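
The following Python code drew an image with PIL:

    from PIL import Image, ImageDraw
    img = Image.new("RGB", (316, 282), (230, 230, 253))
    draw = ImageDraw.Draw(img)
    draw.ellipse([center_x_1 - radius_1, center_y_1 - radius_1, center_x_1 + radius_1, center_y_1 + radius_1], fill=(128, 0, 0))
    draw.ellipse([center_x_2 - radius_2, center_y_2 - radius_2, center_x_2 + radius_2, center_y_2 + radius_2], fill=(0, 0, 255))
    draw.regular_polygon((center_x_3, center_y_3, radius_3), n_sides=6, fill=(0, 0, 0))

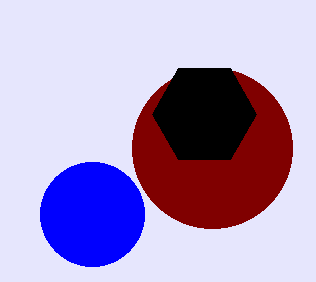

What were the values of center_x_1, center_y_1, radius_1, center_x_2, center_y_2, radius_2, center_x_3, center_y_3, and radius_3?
center_x_1 = 212, center_y_1 = 148, radius_1 = 80, center_x_2 = 92, center_y_2 = 214, radius_2 = 52, center_x_3 = 204, center_y_3 = 114, radius_3 = 52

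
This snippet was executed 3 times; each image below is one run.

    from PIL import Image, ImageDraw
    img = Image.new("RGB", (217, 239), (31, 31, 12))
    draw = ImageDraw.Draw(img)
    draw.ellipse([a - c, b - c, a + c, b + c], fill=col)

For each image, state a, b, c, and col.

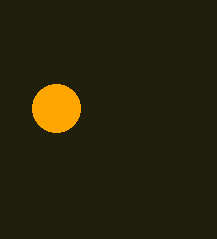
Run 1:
a = 56
b = 108
c = 24
col = 'orange'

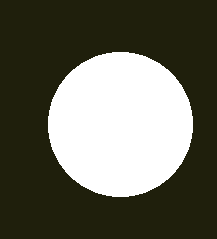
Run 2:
a = 120
b = 124
c = 72
col = 'white'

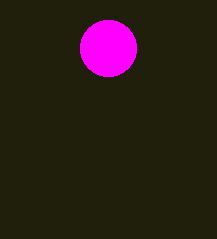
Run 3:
a = 108
b = 48
c = 28
col = 'magenta'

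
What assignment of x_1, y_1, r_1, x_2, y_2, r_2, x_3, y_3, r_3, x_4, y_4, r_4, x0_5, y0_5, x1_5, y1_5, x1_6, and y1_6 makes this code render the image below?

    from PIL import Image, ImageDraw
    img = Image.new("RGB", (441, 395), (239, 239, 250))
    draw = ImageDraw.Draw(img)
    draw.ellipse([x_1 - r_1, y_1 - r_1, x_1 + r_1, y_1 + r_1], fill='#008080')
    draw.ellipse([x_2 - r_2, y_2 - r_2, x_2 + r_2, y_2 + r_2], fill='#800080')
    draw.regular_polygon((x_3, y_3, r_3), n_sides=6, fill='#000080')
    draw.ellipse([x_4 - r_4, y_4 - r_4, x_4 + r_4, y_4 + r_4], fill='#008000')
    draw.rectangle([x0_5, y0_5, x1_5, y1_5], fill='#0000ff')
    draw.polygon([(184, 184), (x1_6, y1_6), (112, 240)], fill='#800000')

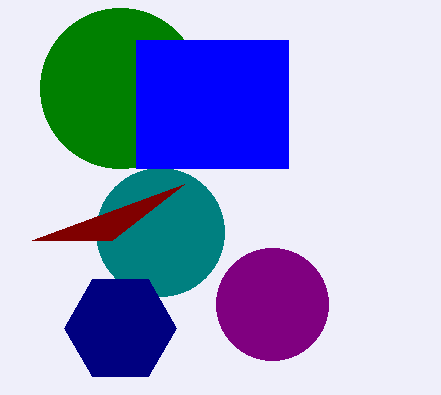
x_1 = 160, y_1 = 232, r_1 = 64, x_2 = 272, y_2 = 304, r_2 = 56, x_3 = 120, y_3 = 328, r_3 = 56, x_4 = 120, y_4 = 88, r_4 = 80, x0_5 = 136, y0_5 = 40, x1_5 = 288, y1_5 = 168, x1_6 = 32, y1_6 = 240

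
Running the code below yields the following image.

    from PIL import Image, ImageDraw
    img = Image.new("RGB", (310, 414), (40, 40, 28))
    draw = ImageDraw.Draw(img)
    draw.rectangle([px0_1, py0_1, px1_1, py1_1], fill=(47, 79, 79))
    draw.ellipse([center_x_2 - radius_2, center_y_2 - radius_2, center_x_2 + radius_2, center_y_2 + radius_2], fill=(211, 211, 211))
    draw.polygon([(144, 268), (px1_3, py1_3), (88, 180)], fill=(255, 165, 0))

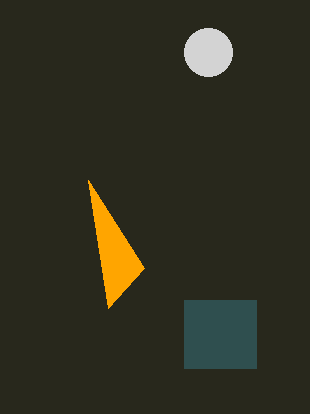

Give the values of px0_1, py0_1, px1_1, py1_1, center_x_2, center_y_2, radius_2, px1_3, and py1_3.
px0_1 = 184, py0_1 = 300, px1_1 = 256, py1_1 = 368, center_x_2 = 208, center_y_2 = 52, radius_2 = 24, px1_3 = 108, py1_3 = 308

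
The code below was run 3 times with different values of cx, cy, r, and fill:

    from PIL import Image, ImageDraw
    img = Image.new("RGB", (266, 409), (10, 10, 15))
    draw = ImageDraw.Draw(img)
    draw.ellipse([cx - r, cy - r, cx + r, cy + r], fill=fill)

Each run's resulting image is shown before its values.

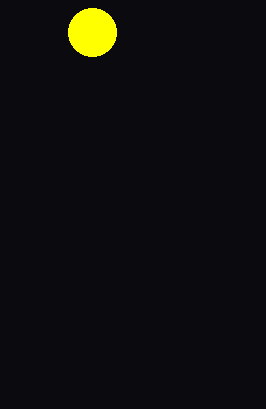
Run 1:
cx = 92
cy = 32
r = 24
fill = 'yellow'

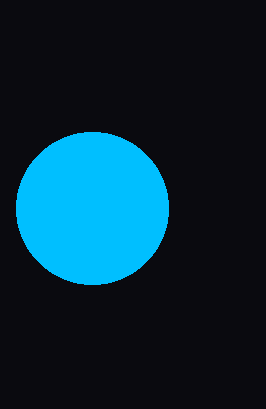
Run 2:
cx = 92
cy = 208
r = 76
fill = 'deepskyblue'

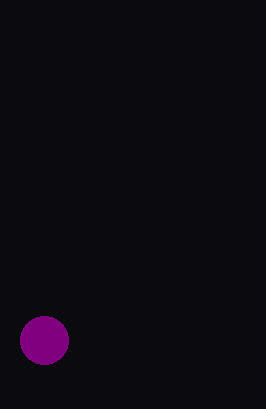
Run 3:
cx = 44
cy = 340
r = 24
fill = 'purple'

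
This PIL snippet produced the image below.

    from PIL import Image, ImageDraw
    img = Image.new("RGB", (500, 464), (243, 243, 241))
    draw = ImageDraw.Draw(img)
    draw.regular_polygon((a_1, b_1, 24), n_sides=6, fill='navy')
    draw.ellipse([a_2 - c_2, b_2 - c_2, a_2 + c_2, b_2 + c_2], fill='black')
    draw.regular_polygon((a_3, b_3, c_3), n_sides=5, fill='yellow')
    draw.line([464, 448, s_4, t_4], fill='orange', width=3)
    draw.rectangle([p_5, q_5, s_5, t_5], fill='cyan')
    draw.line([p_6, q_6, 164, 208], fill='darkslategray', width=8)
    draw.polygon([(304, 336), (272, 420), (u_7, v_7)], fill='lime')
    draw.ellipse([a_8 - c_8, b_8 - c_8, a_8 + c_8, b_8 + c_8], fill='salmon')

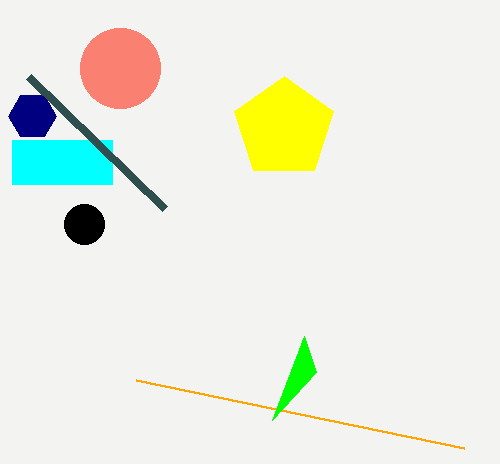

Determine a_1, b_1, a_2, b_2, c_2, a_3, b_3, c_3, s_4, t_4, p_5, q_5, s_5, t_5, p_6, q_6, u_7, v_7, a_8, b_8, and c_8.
a_1 = 32, b_1 = 116, a_2 = 84, b_2 = 224, c_2 = 20, a_3 = 284, b_3 = 128, c_3 = 52, s_4 = 136, t_4 = 380, p_5 = 12, q_5 = 140, s_5 = 112, t_5 = 184, p_6 = 28, q_6 = 76, u_7 = 316, v_7 = 372, a_8 = 120, b_8 = 68, c_8 = 40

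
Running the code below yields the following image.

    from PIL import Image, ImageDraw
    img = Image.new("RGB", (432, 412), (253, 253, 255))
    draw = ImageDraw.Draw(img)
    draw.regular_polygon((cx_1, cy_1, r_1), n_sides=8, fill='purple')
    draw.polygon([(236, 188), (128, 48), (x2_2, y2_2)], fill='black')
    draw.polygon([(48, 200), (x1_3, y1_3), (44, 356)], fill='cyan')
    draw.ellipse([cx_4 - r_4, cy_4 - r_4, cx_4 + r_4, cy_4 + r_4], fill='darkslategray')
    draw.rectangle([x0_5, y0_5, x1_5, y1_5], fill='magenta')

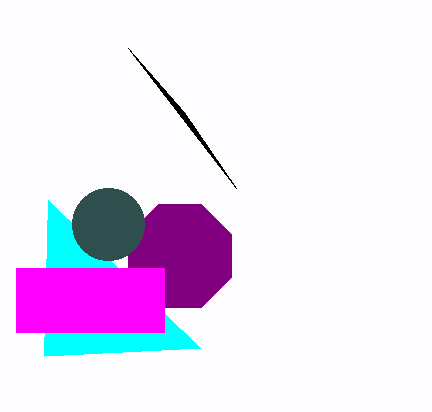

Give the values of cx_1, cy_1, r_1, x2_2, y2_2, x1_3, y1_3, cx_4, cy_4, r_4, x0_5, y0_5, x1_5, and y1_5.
cx_1 = 180
cy_1 = 256
r_1 = 56
x2_2 = 184
y2_2 = 112
x1_3 = 200
y1_3 = 348
cx_4 = 108
cy_4 = 224
r_4 = 36
x0_5 = 16
y0_5 = 268
x1_5 = 164
y1_5 = 332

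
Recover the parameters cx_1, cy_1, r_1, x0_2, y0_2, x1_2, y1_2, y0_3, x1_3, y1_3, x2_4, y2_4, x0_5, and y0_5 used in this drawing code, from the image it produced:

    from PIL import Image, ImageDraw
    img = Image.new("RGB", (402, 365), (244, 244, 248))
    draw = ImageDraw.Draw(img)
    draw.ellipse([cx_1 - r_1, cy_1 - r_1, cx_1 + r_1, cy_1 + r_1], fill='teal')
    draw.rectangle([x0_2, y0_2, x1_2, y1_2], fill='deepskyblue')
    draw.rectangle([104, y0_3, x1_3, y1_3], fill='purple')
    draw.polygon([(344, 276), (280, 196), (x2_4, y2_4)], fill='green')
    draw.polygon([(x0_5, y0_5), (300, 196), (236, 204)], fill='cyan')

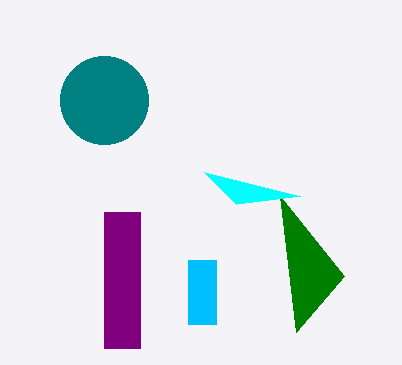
cx_1 = 104, cy_1 = 100, r_1 = 44, x0_2 = 188, y0_2 = 260, x1_2 = 216, y1_2 = 324, y0_3 = 212, x1_3 = 140, y1_3 = 348, x2_4 = 296, y2_4 = 332, x0_5 = 204, y0_5 = 172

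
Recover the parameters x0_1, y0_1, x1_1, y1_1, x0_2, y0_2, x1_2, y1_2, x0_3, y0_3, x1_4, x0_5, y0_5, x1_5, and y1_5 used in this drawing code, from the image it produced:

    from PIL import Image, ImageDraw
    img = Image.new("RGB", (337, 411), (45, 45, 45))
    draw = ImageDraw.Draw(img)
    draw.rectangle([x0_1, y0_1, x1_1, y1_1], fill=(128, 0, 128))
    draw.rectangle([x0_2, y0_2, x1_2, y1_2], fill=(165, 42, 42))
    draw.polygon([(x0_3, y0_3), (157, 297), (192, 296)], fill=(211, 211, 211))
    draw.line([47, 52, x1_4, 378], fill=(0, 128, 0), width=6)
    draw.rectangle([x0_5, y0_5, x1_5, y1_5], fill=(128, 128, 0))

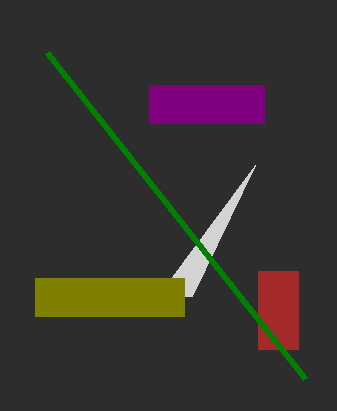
x0_1 = 149, y0_1 = 85, x1_1 = 264, y1_1 = 123, x0_2 = 258, y0_2 = 271, x1_2 = 298, y1_2 = 349, x0_3 = 255, y0_3 = 165, x1_4 = 305, x0_5 = 35, y0_5 = 278, x1_5 = 184, y1_5 = 316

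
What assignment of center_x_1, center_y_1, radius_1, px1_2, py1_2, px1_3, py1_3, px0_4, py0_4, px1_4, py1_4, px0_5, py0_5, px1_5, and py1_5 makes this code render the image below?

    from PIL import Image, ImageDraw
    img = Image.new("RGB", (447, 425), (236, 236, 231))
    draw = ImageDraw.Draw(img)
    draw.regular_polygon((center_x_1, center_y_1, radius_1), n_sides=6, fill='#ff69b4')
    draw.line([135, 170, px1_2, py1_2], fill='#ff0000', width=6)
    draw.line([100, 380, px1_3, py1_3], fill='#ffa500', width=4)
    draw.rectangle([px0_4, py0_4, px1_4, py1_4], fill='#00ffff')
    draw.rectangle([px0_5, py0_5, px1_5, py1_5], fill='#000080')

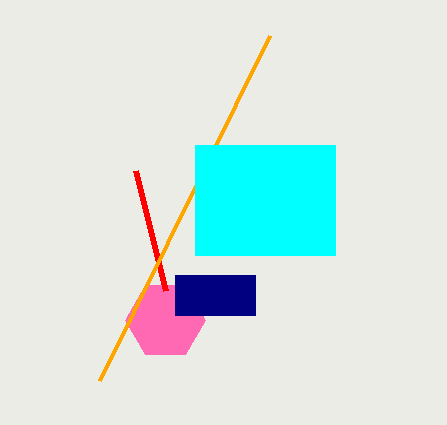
center_x_1 = 165
center_y_1 = 320
radius_1 = 40
px1_2 = 165
py1_2 = 290
px1_3 = 270
py1_3 = 35
px0_4 = 195
py0_4 = 145
px1_4 = 335
py1_4 = 255
px0_5 = 175
py0_5 = 275
px1_5 = 255
py1_5 = 315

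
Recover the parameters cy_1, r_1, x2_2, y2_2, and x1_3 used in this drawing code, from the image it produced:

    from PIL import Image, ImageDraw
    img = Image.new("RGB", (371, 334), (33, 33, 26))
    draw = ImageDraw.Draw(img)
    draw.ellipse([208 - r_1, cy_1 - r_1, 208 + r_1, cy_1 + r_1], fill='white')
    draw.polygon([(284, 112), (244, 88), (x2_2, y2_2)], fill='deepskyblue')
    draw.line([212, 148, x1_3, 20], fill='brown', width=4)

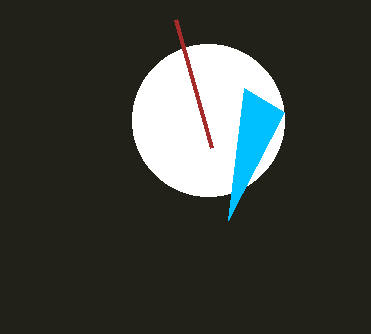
cy_1 = 120; r_1 = 76; x2_2 = 228; y2_2 = 220; x1_3 = 176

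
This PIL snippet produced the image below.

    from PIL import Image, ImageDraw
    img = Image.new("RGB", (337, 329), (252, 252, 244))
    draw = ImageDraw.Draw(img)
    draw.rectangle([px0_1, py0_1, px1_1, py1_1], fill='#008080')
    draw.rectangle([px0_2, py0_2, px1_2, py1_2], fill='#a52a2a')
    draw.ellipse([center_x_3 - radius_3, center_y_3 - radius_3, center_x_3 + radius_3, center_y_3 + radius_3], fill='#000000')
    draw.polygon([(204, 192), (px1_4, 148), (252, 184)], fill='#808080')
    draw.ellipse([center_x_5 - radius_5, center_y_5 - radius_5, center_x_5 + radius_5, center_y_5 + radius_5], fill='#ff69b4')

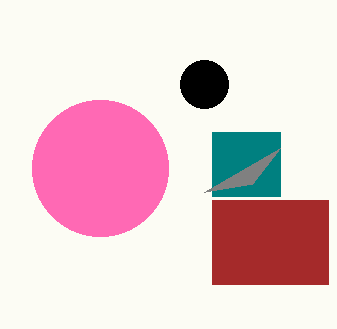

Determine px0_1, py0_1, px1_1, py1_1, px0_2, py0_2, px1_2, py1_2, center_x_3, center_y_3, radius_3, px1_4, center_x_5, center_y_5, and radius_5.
px0_1 = 212, py0_1 = 132, px1_1 = 280, py1_1 = 196, px0_2 = 212, py0_2 = 200, px1_2 = 328, py1_2 = 284, center_x_3 = 204, center_y_3 = 84, radius_3 = 24, px1_4 = 280, center_x_5 = 100, center_y_5 = 168, radius_5 = 68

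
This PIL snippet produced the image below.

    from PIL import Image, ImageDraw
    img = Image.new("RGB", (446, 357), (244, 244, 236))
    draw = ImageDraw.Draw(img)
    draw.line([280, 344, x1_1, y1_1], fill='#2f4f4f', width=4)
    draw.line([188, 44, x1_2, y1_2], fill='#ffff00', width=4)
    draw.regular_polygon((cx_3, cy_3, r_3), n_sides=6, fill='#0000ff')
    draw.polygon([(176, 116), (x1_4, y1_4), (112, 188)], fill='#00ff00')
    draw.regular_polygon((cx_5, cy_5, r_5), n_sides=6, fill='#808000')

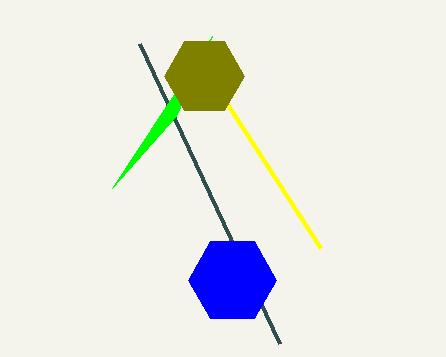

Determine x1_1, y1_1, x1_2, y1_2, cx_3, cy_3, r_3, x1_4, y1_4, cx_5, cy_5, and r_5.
x1_1 = 140; y1_1 = 44; x1_2 = 320; y1_2 = 248; cx_3 = 232; cy_3 = 280; r_3 = 44; x1_4 = 212; y1_4 = 36; cx_5 = 204; cy_5 = 76; r_5 = 40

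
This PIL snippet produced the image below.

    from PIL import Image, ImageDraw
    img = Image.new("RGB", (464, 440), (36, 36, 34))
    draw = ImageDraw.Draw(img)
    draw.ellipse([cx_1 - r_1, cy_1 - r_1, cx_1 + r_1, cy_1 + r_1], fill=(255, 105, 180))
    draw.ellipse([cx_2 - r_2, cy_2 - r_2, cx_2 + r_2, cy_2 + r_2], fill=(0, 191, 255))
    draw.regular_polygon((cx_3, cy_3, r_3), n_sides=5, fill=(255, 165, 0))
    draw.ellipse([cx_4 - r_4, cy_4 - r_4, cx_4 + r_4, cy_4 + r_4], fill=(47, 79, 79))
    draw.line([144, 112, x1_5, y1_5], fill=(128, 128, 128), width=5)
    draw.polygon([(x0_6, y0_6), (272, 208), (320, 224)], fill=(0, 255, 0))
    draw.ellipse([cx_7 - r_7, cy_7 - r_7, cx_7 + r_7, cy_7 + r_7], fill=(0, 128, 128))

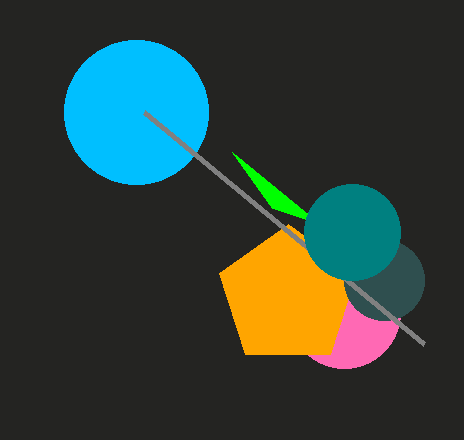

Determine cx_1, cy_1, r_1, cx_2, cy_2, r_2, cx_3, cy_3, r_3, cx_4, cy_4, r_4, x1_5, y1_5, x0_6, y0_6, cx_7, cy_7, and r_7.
cx_1 = 344
cy_1 = 312
r_1 = 56
cx_2 = 136
cy_2 = 112
r_2 = 72
cx_3 = 288
cy_3 = 296
r_3 = 72
cx_4 = 384
cy_4 = 280
r_4 = 40
x1_5 = 424
y1_5 = 344
x0_6 = 232
y0_6 = 152
cx_7 = 352
cy_7 = 232
r_7 = 48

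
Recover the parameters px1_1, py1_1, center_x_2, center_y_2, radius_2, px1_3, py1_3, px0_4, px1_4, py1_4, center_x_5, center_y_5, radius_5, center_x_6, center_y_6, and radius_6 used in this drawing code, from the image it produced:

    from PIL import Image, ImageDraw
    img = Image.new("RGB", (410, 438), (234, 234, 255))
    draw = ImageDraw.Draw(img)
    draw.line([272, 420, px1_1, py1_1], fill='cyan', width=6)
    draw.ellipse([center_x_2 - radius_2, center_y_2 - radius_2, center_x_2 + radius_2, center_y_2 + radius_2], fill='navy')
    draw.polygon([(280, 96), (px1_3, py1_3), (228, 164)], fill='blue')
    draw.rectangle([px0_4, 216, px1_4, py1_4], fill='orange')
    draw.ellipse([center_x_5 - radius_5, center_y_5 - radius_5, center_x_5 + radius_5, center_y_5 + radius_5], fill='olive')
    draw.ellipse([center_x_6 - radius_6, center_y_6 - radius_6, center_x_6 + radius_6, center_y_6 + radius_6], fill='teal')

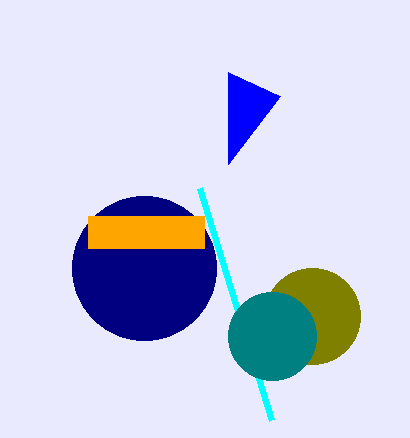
px1_1 = 200, py1_1 = 188, center_x_2 = 144, center_y_2 = 268, radius_2 = 72, px1_3 = 228, py1_3 = 72, px0_4 = 88, px1_4 = 204, py1_4 = 248, center_x_5 = 312, center_y_5 = 316, radius_5 = 48, center_x_6 = 272, center_y_6 = 336, radius_6 = 44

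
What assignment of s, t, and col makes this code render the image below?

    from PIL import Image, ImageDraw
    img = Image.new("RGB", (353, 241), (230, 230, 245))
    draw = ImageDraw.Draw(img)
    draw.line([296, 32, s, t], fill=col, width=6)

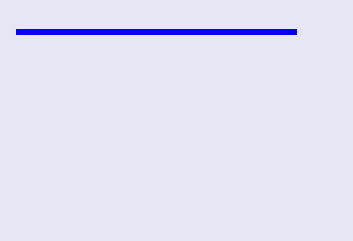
s = 16; t = 32; col = 'blue'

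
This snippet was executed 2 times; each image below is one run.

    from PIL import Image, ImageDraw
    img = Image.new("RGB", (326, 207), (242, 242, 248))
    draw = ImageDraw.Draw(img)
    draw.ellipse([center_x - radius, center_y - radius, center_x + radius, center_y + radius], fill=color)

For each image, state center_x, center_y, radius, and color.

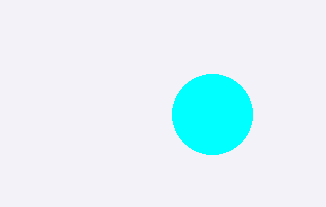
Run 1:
center_x = 212; center_y = 114; radius = 40; color = 'cyan'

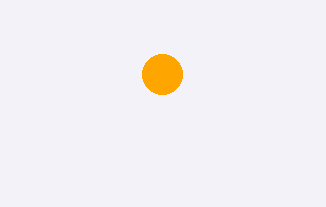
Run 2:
center_x = 162
center_y = 74
radius = 20
color = 'orange'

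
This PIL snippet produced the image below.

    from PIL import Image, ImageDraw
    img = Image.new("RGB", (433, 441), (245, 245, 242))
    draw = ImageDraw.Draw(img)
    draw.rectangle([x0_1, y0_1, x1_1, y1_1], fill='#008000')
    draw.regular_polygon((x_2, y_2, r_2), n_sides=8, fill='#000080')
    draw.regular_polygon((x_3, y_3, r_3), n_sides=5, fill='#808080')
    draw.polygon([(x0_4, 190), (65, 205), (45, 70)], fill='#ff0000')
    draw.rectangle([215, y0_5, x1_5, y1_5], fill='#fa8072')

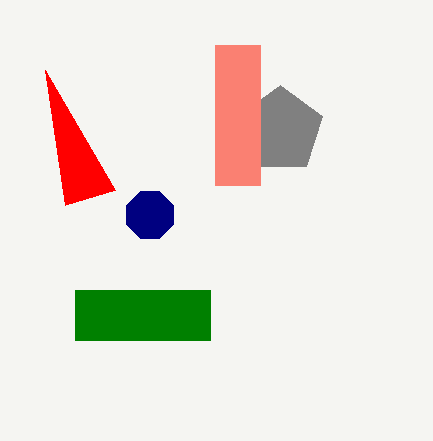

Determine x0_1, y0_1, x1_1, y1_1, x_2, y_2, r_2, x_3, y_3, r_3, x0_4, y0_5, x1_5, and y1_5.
x0_1 = 75; y0_1 = 290; x1_1 = 210; y1_1 = 340; x_2 = 150; y_2 = 215; r_2 = 25; x_3 = 280; y_3 = 130; r_3 = 45; x0_4 = 115; y0_5 = 45; x1_5 = 260; y1_5 = 185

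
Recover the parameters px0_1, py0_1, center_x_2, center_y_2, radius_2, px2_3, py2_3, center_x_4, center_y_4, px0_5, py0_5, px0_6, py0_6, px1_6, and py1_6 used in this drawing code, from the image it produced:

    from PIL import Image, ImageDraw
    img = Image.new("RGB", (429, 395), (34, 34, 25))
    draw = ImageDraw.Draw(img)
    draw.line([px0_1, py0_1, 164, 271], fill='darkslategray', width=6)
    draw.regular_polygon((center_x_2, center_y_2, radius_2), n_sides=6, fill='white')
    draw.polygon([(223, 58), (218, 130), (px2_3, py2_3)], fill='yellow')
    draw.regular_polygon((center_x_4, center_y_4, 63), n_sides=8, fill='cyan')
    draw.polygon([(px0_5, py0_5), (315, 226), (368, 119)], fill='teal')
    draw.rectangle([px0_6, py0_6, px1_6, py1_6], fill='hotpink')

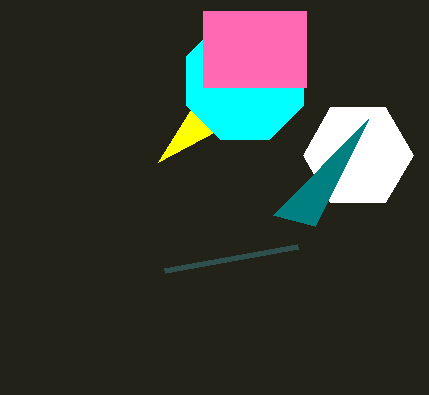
px0_1 = 297; py0_1 = 247; center_x_2 = 358; center_y_2 = 155; radius_2 = 55; px2_3 = 158; py2_3 = 162; center_x_4 = 245; center_y_4 = 81; px0_5 = 273; py0_5 = 215; px0_6 = 203; py0_6 = 11; px1_6 = 306; py1_6 = 87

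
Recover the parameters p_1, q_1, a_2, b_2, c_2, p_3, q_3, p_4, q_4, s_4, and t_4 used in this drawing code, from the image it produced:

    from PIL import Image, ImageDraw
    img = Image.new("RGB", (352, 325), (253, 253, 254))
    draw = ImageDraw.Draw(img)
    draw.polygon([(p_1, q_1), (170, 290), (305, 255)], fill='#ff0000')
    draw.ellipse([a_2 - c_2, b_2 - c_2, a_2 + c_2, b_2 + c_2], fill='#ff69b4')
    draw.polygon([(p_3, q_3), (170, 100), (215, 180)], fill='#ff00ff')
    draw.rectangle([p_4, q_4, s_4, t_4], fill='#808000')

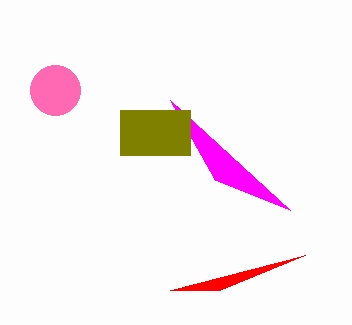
p_1 = 220; q_1 = 290; a_2 = 55; b_2 = 90; c_2 = 25; p_3 = 290; q_3 = 210; p_4 = 120; q_4 = 110; s_4 = 190; t_4 = 155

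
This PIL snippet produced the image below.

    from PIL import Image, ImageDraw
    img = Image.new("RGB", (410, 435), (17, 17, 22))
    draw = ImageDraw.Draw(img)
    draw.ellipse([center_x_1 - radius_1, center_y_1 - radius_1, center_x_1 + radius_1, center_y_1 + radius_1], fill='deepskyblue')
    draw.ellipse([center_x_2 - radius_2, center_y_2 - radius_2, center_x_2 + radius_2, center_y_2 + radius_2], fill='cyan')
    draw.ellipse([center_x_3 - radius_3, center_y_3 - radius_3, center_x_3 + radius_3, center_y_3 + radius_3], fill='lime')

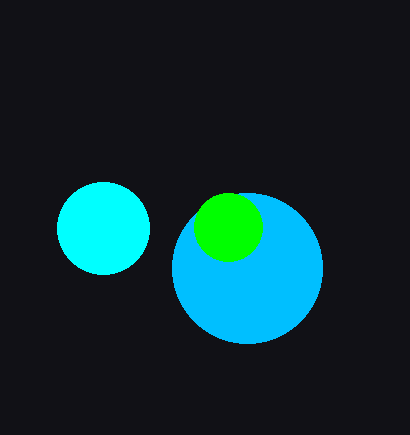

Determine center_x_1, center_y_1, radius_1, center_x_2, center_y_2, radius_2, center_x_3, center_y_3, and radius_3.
center_x_1 = 247
center_y_1 = 268
radius_1 = 75
center_x_2 = 103
center_y_2 = 228
radius_2 = 46
center_x_3 = 228
center_y_3 = 227
radius_3 = 34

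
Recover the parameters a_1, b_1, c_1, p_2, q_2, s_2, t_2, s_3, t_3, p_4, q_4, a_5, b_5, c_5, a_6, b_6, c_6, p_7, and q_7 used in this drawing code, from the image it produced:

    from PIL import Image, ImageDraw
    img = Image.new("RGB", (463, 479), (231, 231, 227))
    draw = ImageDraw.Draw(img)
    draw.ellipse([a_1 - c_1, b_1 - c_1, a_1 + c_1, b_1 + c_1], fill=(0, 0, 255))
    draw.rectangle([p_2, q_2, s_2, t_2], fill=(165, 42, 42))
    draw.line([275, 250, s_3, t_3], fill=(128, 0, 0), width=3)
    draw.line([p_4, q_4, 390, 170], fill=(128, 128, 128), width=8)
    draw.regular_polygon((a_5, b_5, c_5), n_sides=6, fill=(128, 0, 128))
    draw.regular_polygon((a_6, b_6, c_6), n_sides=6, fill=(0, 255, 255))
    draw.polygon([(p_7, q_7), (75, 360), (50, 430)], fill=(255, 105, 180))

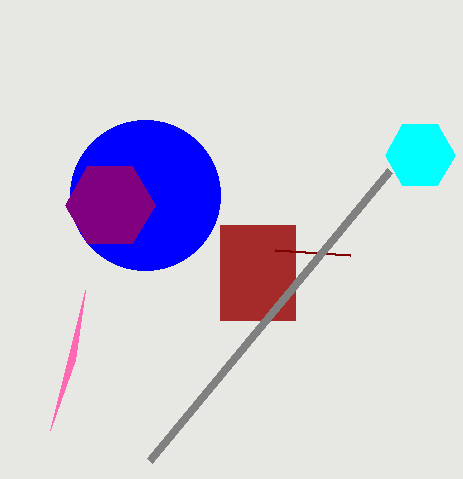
a_1 = 145, b_1 = 195, c_1 = 75, p_2 = 220, q_2 = 225, s_2 = 295, t_2 = 320, s_3 = 350, t_3 = 255, p_4 = 150, q_4 = 460, a_5 = 110, b_5 = 205, c_5 = 45, a_6 = 420, b_6 = 155, c_6 = 35, p_7 = 85, q_7 = 290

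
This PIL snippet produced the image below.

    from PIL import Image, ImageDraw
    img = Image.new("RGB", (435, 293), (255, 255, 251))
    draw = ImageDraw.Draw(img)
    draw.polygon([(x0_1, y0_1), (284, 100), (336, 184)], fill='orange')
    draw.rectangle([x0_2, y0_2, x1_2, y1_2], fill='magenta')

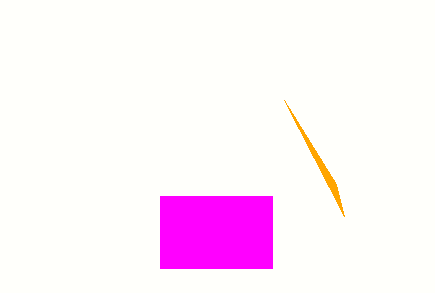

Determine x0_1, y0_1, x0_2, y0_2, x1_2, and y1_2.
x0_1 = 344
y0_1 = 216
x0_2 = 160
y0_2 = 196
x1_2 = 272
y1_2 = 268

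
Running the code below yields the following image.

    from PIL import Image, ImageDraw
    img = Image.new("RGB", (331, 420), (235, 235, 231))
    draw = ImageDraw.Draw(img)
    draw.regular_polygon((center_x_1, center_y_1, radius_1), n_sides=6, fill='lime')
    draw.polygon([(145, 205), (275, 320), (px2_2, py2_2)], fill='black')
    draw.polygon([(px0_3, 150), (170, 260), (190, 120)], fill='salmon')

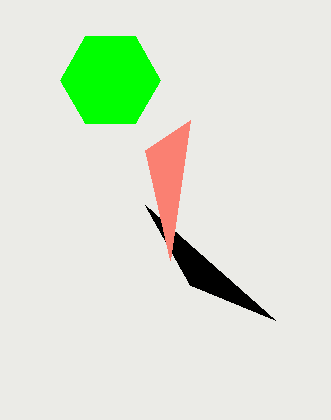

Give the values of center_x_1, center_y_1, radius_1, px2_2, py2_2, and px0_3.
center_x_1 = 110, center_y_1 = 80, radius_1 = 50, px2_2 = 190, py2_2 = 285, px0_3 = 145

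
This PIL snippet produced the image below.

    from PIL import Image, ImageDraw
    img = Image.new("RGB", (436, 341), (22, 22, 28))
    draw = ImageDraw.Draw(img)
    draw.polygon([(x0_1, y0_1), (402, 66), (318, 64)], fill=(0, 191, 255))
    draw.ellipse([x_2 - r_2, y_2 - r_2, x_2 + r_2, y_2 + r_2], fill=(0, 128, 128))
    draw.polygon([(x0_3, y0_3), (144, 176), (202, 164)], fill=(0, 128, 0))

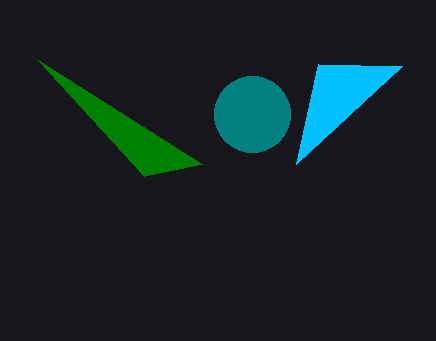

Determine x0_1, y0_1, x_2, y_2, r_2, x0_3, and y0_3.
x0_1 = 296, y0_1 = 164, x_2 = 252, y_2 = 114, r_2 = 38, x0_3 = 38, y0_3 = 60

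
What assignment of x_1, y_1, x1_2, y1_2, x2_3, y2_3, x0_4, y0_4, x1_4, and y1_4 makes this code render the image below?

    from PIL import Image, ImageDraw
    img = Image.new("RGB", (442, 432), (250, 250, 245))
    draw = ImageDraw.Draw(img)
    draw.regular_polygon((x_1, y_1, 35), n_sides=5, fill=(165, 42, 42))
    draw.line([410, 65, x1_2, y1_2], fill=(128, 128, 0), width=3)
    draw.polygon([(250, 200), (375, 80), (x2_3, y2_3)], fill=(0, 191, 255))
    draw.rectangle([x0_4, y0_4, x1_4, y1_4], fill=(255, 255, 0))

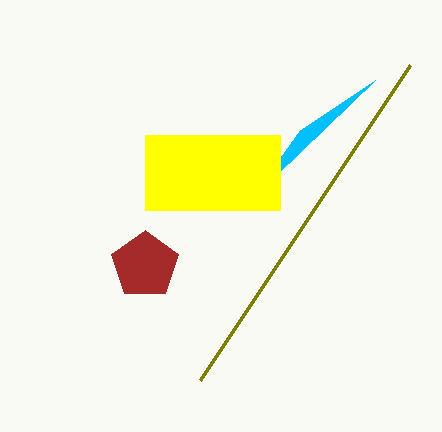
x_1 = 145; y_1 = 265; x1_2 = 200; y1_2 = 380; x2_3 = 300; y2_3 = 130; x0_4 = 145; y0_4 = 135; x1_4 = 280; y1_4 = 210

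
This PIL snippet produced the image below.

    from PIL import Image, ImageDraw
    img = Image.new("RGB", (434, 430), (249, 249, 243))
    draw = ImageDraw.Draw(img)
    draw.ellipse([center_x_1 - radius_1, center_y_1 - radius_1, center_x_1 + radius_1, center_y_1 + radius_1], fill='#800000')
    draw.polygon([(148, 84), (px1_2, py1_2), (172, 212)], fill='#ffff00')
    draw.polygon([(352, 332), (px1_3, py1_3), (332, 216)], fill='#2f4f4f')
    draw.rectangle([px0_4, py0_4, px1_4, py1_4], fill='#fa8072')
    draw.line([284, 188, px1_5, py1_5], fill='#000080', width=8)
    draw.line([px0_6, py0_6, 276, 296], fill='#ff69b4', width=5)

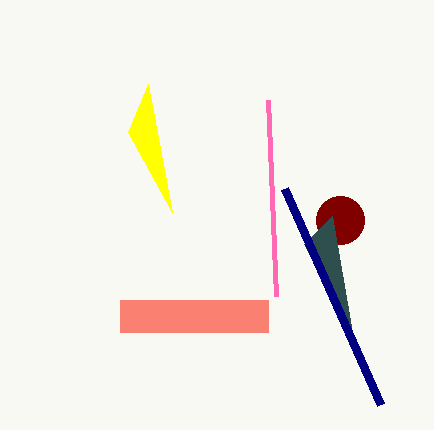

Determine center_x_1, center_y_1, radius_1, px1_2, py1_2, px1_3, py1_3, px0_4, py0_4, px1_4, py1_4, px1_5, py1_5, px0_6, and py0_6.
center_x_1 = 340; center_y_1 = 220; radius_1 = 24; px1_2 = 128; py1_2 = 132; px1_3 = 304; py1_3 = 244; px0_4 = 120; py0_4 = 300; px1_4 = 268; py1_4 = 332; px1_5 = 380; py1_5 = 404; px0_6 = 268; py0_6 = 100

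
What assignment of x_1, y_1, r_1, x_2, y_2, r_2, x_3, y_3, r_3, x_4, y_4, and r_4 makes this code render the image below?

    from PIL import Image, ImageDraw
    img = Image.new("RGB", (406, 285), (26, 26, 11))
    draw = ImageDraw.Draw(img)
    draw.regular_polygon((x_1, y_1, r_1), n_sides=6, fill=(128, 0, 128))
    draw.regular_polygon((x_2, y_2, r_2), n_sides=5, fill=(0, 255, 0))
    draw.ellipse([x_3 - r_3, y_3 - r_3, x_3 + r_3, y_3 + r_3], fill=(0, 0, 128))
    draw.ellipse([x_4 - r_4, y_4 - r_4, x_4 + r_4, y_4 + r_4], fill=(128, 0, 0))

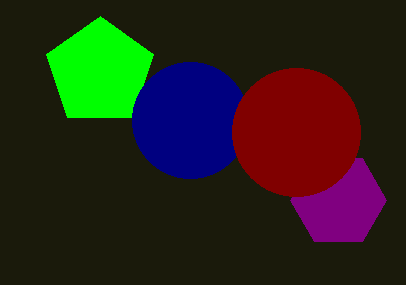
x_1 = 338, y_1 = 200, r_1 = 48, x_2 = 100, y_2 = 72, r_2 = 56, x_3 = 190, y_3 = 120, r_3 = 58, x_4 = 296, y_4 = 132, r_4 = 64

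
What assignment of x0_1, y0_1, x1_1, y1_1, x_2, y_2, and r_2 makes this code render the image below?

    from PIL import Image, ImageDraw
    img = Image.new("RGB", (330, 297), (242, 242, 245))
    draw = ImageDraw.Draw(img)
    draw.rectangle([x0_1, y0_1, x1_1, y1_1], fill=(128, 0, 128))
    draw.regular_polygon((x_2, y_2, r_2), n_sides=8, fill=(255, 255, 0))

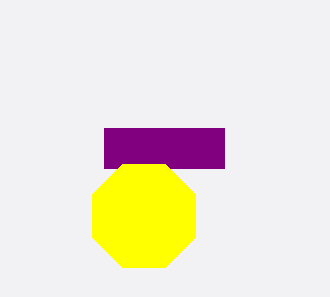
x0_1 = 104
y0_1 = 128
x1_1 = 224
y1_1 = 168
x_2 = 144
y_2 = 216
r_2 = 56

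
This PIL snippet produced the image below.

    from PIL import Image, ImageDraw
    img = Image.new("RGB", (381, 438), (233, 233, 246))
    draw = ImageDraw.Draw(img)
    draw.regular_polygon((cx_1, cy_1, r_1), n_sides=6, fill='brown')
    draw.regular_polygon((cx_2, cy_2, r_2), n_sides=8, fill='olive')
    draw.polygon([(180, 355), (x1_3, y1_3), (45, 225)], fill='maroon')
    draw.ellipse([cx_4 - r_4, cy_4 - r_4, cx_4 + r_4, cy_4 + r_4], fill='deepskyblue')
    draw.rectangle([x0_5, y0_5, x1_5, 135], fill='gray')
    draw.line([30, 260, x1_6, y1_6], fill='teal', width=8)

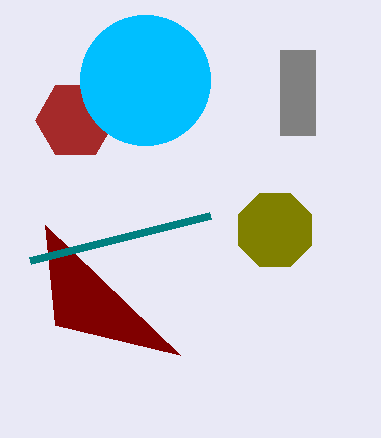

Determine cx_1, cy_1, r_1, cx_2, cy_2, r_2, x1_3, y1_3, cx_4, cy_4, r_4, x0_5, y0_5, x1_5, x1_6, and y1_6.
cx_1 = 75, cy_1 = 120, r_1 = 40, cx_2 = 275, cy_2 = 230, r_2 = 40, x1_3 = 55, y1_3 = 325, cx_4 = 145, cy_4 = 80, r_4 = 65, x0_5 = 280, y0_5 = 50, x1_5 = 315, x1_6 = 210, y1_6 = 215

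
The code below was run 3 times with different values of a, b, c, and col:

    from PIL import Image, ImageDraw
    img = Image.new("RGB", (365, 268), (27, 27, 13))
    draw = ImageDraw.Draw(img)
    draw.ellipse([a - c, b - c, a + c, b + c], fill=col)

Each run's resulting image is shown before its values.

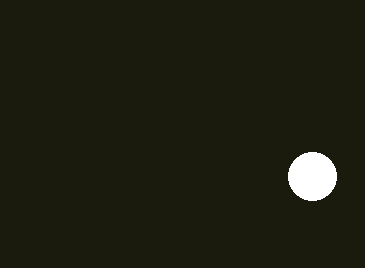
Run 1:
a = 312; b = 176; c = 24; col = 'white'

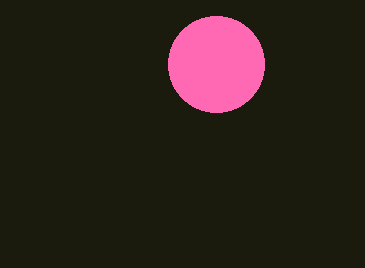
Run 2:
a = 216, b = 64, c = 48, col = 'hotpink'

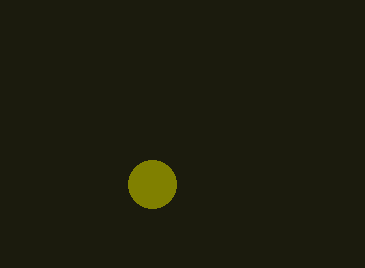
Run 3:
a = 152; b = 184; c = 24; col = 'olive'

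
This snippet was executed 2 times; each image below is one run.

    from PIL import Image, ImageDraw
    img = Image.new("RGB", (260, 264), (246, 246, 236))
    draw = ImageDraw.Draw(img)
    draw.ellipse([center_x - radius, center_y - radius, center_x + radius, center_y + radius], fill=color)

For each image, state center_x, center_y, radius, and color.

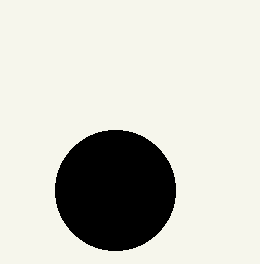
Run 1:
center_x = 115
center_y = 190
radius = 60
color = 'black'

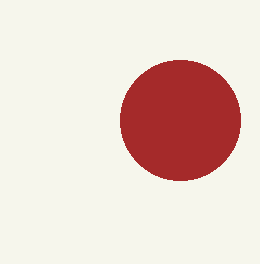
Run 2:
center_x = 180; center_y = 120; radius = 60; color = 'brown'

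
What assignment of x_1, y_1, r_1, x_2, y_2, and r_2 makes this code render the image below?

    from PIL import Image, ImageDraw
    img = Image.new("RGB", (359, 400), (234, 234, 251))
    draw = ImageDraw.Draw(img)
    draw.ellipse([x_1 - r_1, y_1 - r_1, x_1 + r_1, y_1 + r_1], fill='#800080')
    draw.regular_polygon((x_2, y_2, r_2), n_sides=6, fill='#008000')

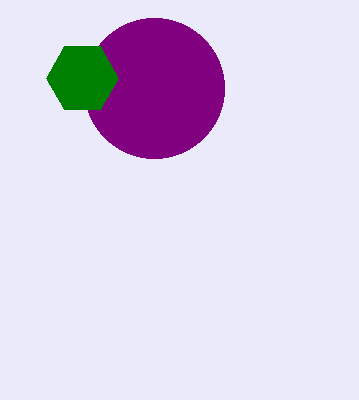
x_1 = 154, y_1 = 88, r_1 = 70, x_2 = 82, y_2 = 78, r_2 = 36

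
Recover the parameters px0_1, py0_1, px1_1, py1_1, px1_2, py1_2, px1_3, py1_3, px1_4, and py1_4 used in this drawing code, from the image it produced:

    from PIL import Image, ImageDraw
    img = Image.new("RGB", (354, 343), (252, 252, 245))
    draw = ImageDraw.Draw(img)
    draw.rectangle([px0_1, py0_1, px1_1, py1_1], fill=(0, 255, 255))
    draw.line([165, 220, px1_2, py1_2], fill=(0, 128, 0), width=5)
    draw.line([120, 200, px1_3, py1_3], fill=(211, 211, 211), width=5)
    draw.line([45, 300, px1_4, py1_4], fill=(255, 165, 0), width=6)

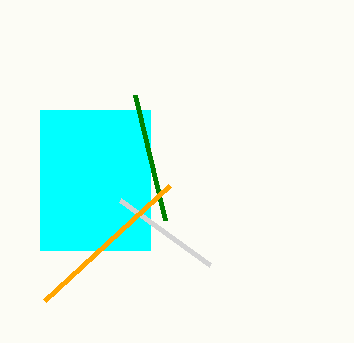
px0_1 = 40
py0_1 = 110
px1_1 = 150
py1_1 = 250
px1_2 = 135
py1_2 = 95
px1_3 = 210
py1_3 = 265
px1_4 = 170
py1_4 = 185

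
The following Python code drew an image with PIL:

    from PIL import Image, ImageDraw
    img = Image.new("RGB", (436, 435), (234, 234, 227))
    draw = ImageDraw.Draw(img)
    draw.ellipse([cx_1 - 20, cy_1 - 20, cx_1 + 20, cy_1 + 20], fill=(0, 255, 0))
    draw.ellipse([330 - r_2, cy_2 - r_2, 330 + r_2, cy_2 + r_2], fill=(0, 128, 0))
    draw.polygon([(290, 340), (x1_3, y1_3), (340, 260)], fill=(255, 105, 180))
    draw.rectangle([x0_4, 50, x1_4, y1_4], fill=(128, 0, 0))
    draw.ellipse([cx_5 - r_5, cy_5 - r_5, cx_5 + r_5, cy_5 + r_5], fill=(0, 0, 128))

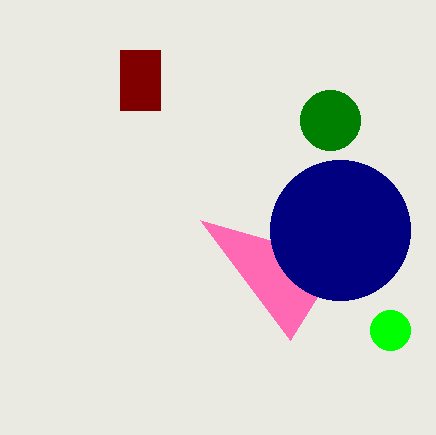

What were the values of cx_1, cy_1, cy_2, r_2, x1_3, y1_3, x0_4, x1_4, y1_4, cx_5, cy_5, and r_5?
cx_1 = 390, cy_1 = 330, cy_2 = 120, r_2 = 30, x1_3 = 200, y1_3 = 220, x0_4 = 120, x1_4 = 160, y1_4 = 110, cx_5 = 340, cy_5 = 230, r_5 = 70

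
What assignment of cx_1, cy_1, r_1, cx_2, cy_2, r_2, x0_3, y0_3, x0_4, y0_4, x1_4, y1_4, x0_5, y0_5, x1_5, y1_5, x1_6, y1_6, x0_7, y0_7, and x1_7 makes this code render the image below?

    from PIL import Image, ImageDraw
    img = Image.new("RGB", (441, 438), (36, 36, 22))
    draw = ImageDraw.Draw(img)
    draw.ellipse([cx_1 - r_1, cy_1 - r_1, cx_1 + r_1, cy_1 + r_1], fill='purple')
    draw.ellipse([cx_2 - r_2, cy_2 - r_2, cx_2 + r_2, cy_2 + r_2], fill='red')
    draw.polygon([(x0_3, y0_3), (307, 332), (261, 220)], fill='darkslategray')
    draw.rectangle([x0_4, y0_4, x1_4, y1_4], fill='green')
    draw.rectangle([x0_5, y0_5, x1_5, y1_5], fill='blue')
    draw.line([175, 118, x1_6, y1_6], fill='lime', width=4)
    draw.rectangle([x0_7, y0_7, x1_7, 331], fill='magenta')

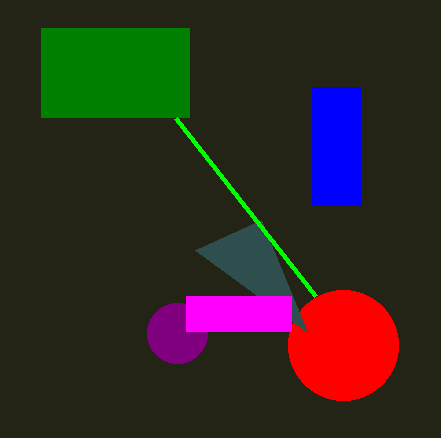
cx_1 = 177
cy_1 = 333
r_1 = 30
cx_2 = 343
cy_2 = 345
r_2 = 55
x0_3 = 195
y0_3 = 250
x0_4 = 41
y0_4 = 28
x1_4 = 189
y1_4 = 117
x0_5 = 312
y0_5 = 87
x1_5 = 360
y1_5 = 204
x1_6 = 315
y1_6 = 296
x0_7 = 186
y0_7 = 296
x1_7 = 291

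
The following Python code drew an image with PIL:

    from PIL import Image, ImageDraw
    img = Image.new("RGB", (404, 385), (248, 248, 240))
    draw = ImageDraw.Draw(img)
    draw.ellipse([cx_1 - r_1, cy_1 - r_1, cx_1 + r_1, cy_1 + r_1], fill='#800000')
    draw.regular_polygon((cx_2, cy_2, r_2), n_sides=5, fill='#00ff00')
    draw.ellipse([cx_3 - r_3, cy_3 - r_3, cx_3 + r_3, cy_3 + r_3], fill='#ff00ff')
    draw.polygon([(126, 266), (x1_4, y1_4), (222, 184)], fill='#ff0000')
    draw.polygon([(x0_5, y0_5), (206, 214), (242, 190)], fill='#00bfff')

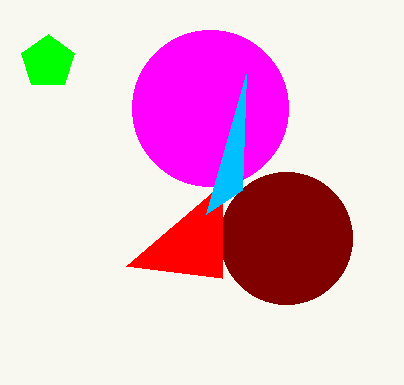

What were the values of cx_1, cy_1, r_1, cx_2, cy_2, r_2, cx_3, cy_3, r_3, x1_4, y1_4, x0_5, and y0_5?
cx_1 = 286, cy_1 = 238, r_1 = 66, cx_2 = 48, cy_2 = 62, r_2 = 28, cx_3 = 210, cy_3 = 108, r_3 = 78, x1_4 = 222, y1_4 = 278, x0_5 = 246, y0_5 = 74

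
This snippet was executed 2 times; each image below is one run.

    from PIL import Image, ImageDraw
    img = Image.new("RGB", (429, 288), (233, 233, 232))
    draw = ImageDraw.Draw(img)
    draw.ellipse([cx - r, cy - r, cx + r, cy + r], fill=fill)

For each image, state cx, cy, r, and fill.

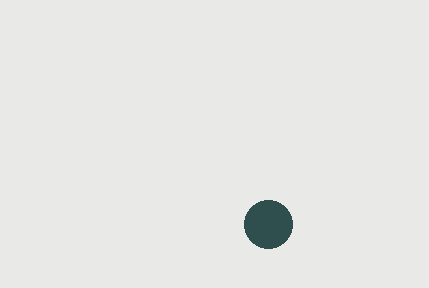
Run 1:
cx = 268
cy = 224
r = 24
fill = 'darkslategray'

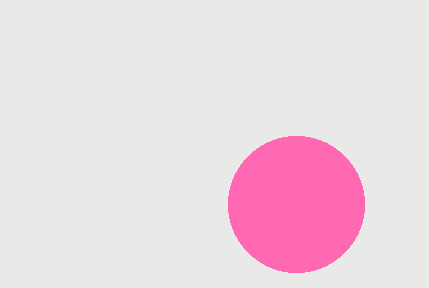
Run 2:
cx = 296
cy = 204
r = 68
fill = 'hotpink'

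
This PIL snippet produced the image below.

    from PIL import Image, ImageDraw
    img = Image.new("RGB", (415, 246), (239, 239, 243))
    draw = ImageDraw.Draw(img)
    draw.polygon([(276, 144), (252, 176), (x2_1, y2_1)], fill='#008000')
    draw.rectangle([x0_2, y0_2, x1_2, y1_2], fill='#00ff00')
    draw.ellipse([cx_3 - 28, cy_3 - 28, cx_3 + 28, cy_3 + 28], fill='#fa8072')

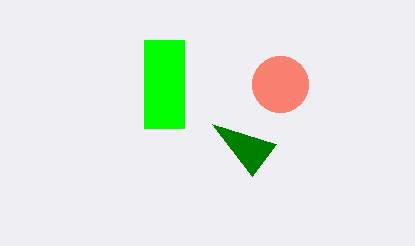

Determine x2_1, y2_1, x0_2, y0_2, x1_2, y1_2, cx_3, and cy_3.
x2_1 = 212
y2_1 = 124
x0_2 = 144
y0_2 = 40
x1_2 = 184
y1_2 = 128
cx_3 = 280
cy_3 = 84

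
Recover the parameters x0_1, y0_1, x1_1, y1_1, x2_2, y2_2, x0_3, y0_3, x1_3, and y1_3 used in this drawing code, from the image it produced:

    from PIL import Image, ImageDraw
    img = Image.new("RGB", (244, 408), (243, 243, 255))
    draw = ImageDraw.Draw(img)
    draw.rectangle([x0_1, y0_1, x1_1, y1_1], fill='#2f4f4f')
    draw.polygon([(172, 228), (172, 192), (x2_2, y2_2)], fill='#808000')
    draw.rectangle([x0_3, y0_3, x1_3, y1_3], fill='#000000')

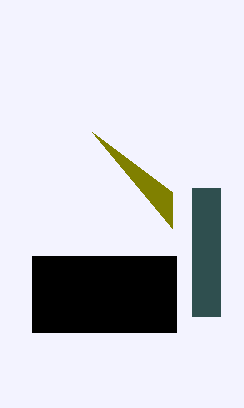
x0_1 = 192
y0_1 = 188
x1_1 = 220
y1_1 = 316
x2_2 = 92
y2_2 = 132
x0_3 = 32
y0_3 = 256
x1_3 = 176
y1_3 = 332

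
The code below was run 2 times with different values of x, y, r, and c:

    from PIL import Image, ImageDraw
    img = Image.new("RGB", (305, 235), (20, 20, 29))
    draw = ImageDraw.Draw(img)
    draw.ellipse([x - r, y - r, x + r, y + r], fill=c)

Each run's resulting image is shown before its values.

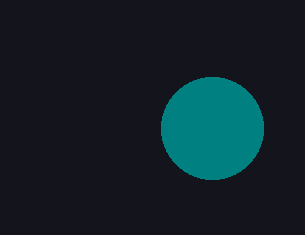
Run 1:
x = 212
y = 128
r = 51
c = 'teal'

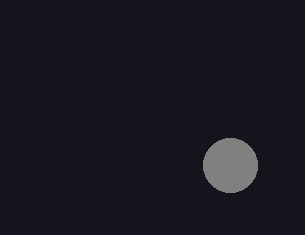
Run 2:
x = 230, y = 165, r = 27, c = 'gray'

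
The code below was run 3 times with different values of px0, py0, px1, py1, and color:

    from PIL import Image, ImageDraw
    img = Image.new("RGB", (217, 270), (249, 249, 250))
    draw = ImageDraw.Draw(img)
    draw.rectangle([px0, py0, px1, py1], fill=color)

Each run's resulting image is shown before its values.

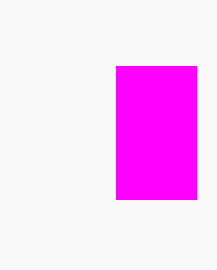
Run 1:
px0 = 116
py0 = 66
px1 = 196
py1 = 199
color = 'magenta'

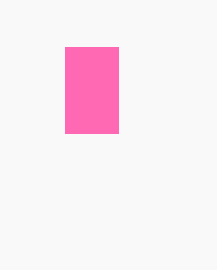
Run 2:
px0 = 65
py0 = 47
px1 = 118
py1 = 133
color = 'hotpink'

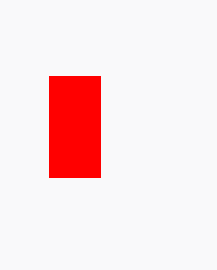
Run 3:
px0 = 49; py0 = 76; px1 = 100; py1 = 177; color = 'red'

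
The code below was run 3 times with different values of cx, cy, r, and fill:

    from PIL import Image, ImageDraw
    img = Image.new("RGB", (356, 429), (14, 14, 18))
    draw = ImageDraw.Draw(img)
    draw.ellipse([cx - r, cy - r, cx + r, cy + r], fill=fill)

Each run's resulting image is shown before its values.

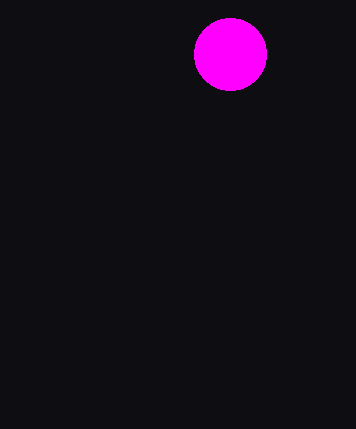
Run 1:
cx = 230, cy = 54, r = 36, fill = 'magenta'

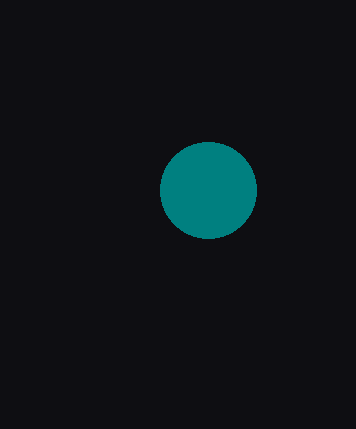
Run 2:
cx = 208
cy = 190
r = 48
fill = 'teal'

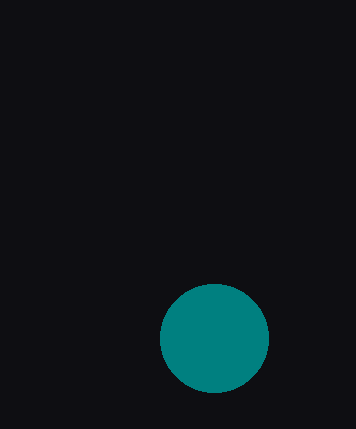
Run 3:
cx = 214, cy = 338, r = 54, fill = 'teal'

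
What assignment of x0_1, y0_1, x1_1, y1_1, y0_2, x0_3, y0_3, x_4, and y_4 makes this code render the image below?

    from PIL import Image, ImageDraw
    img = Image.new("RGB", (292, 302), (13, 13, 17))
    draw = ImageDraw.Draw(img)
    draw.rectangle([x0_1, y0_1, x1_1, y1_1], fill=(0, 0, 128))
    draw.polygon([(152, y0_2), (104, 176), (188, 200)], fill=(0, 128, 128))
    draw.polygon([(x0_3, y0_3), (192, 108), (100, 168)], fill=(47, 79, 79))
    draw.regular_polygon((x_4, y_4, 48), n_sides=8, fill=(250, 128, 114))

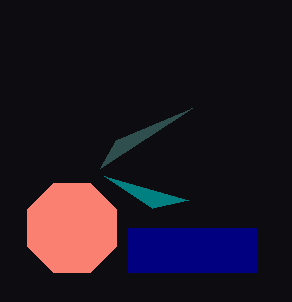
x0_1 = 128
y0_1 = 228
x1_1 = 256
y1_1 = 272
y0_2 = 208
x0_3 = 116
y0_3 = 140
x_4 = 72
y_4 = 228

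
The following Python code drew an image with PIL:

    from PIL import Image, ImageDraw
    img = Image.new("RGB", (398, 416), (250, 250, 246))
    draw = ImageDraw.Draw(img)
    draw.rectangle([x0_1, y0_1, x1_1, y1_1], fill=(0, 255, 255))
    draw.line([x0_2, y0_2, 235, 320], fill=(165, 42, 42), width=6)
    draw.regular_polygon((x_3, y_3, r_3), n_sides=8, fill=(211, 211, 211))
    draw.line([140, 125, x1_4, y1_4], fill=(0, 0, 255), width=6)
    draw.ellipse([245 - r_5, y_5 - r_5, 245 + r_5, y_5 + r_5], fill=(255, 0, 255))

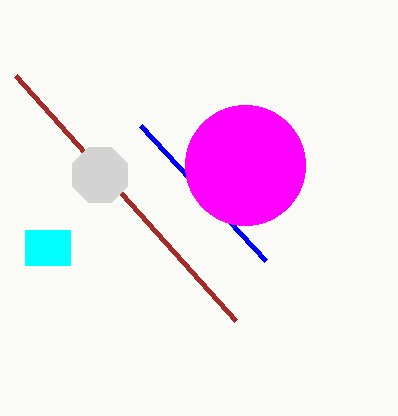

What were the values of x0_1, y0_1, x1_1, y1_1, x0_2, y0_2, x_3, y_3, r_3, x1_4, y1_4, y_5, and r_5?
x0_1 = 25; y0_1 = 230; x1_1 = 70; y1_1 = 265; x0_2 = 15; y0_2 = 75; x_3 = 100; y_3 = 175; r_3 = 30; x1_4 = 265; y1_4 = 260; y_5 = 165; r_5 = 60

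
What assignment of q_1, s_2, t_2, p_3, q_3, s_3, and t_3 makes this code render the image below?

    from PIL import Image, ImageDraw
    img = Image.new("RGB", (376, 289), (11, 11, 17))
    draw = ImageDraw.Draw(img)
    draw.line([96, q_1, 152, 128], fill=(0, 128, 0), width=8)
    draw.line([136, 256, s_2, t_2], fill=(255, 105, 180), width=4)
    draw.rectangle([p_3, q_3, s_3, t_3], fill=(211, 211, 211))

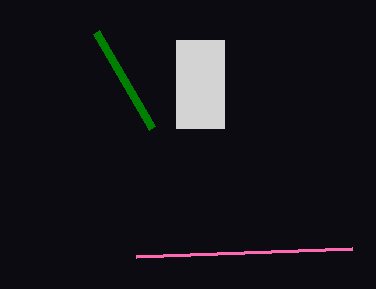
q_1 = 32; s_2 = 352; t_2 = 248; p_3 = 176; q_3 = 40; s_3 = 224; t_3 = 128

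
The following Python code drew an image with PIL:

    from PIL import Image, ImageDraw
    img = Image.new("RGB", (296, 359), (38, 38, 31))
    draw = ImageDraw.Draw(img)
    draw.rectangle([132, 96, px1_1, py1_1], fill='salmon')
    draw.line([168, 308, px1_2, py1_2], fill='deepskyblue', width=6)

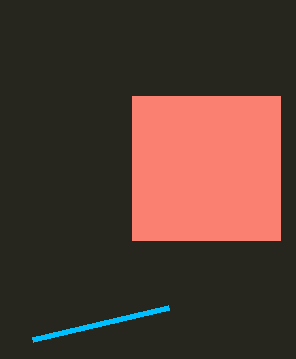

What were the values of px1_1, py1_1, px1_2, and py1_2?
px1_1 = 280; py1_1 = 240; px1_2 = 32; py1_2 = 340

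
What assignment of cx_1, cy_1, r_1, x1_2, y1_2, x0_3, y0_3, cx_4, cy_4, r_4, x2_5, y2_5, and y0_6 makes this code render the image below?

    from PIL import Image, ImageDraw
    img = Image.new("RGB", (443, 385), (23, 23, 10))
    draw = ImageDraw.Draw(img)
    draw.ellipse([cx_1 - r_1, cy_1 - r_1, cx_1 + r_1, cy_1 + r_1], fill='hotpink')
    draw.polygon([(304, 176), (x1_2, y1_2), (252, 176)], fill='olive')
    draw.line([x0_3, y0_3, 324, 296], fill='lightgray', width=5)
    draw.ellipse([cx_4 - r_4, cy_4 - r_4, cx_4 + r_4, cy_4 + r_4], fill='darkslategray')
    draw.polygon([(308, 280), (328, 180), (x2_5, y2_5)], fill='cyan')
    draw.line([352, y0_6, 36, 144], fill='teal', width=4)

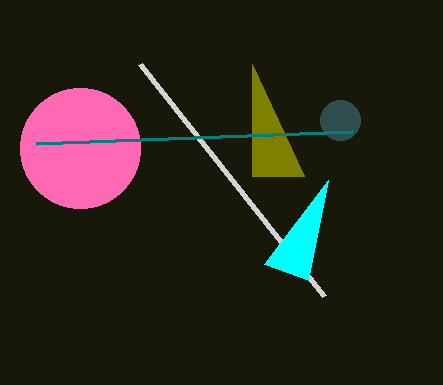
cx_1 = 80; cy_1 = 148; r_1 = 60; x1_2 = 252; y1_2 = 64; x0_3 = 140; y0_3 = 64; cx_4 = 340; cy_4 = 120; r_4 = 20; x2_5 = 264; y2_5 = 264; y0_6 = 132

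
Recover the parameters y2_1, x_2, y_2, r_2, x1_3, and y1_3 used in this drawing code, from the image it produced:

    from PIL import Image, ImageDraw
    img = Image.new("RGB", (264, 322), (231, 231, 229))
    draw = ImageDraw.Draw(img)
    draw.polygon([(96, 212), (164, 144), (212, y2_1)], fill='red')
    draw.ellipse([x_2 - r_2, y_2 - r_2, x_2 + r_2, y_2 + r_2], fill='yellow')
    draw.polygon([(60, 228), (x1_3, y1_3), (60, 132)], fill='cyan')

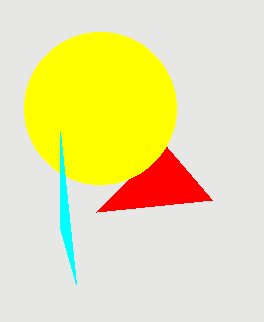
y2_1 = 200; x_2 = 100; y_2 = 108; r_2 = 76; x1_3 = 76; y1_3 = 284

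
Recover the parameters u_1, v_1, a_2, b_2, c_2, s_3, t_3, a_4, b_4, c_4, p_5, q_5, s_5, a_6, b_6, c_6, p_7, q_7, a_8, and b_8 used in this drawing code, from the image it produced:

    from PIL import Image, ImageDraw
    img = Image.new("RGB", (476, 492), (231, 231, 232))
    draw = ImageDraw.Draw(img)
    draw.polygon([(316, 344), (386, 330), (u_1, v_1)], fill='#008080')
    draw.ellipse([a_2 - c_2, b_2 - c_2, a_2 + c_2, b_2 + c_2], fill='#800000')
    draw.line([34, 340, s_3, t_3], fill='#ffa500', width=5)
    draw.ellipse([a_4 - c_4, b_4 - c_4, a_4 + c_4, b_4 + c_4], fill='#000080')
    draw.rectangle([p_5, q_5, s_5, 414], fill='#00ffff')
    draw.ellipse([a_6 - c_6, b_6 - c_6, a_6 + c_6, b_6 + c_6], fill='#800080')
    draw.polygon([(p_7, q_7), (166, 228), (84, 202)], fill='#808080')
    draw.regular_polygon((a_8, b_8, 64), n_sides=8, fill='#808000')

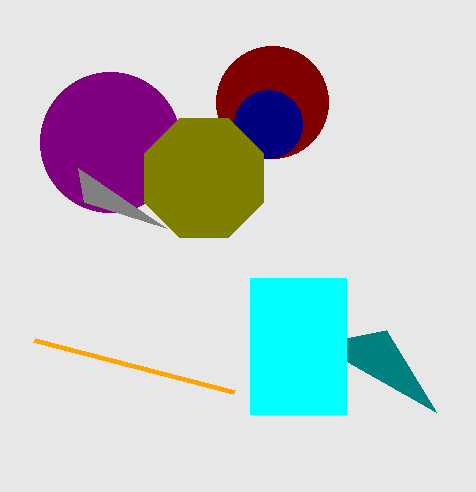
u_1 = 436; v_1 = 412; a_2 = 272; b_2 = 102; c_2 = 56; s_3 = 234; t_3 = 392; a_4 = 268; b_4 = 124; c_4 = 34; p_5 = 250; q_5 = 278; s_5 = 346; a_6 = 110; b_6 = 142; c_6 = 70; p_7 = 78; q_7 = 168; a_8 = 204; b_8 = 178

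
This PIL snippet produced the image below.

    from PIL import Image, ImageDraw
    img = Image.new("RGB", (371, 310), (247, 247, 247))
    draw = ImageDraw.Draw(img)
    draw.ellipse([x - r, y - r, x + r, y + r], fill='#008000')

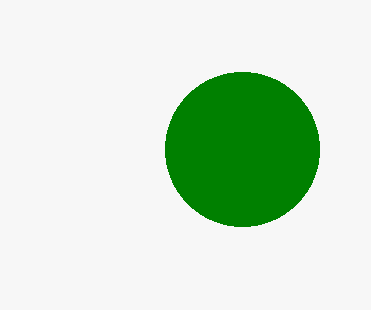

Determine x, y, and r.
x = 242, y = 149, r = 77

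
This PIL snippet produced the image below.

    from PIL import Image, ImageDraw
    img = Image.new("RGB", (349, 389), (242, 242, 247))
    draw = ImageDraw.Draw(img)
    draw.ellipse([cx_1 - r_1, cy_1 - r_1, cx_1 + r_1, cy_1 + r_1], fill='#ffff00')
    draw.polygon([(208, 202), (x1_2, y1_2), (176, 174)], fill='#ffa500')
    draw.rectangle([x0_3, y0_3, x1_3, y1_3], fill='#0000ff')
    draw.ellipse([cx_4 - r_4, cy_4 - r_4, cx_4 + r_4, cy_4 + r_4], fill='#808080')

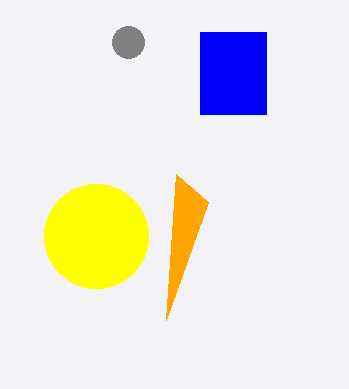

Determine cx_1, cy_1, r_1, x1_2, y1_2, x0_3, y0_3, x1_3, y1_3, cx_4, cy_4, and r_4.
cx_1 = 96
cy_1 = 236
r_1 = 52
x1_2 = 166
y1_2 = 320
x0_3 = 200
y0_3 = 32
x1_3 = 266
y1_3 = 114
cx_4 = 128
cy_4 = 42
r_4 = 16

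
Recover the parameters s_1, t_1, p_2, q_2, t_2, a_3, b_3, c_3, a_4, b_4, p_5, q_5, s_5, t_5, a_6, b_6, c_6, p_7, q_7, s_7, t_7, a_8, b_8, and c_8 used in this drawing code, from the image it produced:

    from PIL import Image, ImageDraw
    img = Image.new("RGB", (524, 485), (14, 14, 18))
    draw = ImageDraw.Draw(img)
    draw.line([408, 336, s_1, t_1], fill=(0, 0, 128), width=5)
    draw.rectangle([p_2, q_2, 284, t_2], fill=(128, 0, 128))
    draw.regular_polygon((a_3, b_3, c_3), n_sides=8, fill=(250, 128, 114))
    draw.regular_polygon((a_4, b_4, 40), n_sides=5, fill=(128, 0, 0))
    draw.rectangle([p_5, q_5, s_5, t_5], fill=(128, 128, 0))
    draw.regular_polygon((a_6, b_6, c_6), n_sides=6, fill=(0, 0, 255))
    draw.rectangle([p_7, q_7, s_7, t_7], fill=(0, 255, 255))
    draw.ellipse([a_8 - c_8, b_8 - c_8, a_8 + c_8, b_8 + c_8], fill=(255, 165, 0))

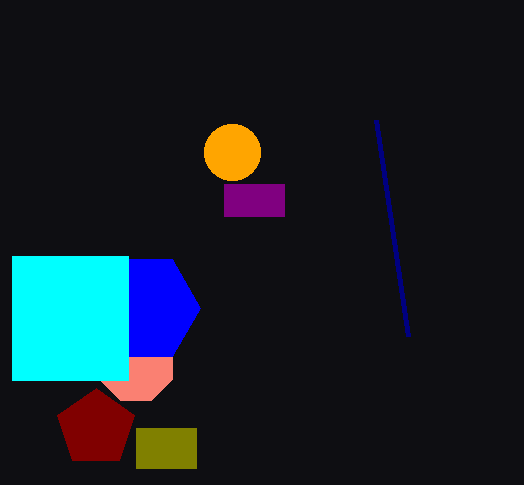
s_1 = 376, t_1 = 120, p_2 = 224, q_2 = 184, t_2 = 216, a_3 = 136, b_3 = 364, c_3 = 40, a_4 = 96, b_4 = 428, p_5 = 136, q_5 = 428, s_5 = 196, t_5 = 468, a_6 = 144, b_6 = 308, c_6 = 56, p_7 = 12, q_7 = 256, s_7 = 128, t_7 = 380, a_8 = 232, b_8 = 152, c_8 = 28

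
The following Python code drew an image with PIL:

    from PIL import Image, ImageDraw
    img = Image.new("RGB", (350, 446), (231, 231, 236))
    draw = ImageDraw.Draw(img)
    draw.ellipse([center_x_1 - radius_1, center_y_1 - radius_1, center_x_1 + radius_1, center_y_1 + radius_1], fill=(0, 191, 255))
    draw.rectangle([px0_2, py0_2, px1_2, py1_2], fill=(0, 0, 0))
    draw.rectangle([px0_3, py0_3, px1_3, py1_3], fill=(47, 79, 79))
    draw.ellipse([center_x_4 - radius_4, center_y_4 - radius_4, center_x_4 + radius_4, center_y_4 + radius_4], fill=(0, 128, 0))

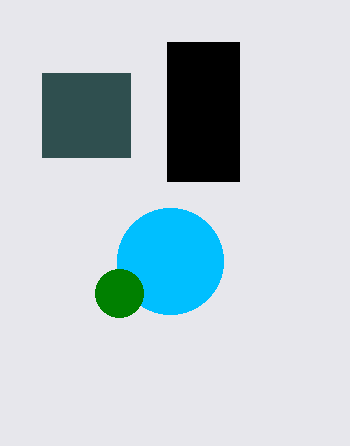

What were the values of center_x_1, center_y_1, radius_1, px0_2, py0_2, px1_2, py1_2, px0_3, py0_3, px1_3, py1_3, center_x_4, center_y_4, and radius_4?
center_x_1 = 170, center_y_1 = 261, radius_1 = 53, px0_2 = 167, py0_2 = 42, px1_2 = 239, py1_2 = 181, px0_3 = 42, py0_3 = 73, px1_3 = 130, py1_3 = 157, center_x_4 = 119, center_y_4 = 293, radius_4 = 24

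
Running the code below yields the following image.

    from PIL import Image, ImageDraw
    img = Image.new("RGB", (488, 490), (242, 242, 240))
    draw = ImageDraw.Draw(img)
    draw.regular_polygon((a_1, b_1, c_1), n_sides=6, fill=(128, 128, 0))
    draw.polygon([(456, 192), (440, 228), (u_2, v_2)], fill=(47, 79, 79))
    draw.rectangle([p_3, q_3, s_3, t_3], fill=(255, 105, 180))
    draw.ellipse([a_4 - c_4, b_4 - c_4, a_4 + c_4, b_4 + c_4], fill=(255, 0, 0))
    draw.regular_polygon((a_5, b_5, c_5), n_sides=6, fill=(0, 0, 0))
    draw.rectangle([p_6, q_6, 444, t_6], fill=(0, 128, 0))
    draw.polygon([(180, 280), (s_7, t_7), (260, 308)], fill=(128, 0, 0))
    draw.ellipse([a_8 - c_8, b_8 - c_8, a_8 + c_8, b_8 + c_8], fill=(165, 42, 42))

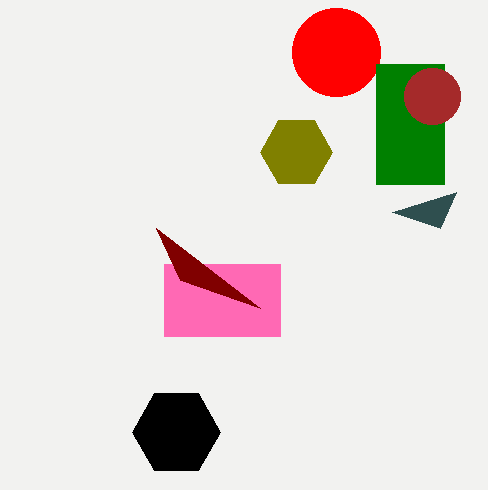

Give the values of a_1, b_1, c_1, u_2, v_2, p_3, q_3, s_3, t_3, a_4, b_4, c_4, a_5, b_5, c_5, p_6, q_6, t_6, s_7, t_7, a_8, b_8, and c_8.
a_1 = 296
b_1 = 152
c_1 = 36
u_2 = 392
v_2 = 212
p_3 = 164
q_3 = 264
s_3 = 280
t_3 = 336
a_4 = 336
b_4 = 52
c_4 = 44
a_5 = 176
b_5 = 432
c_5 = 44
p_6 = 376
q_6 = 64
t_6 = 184
s_7 = 156
t_7 = 228
a_8 = 432
b_8 = 96
c_8 = 28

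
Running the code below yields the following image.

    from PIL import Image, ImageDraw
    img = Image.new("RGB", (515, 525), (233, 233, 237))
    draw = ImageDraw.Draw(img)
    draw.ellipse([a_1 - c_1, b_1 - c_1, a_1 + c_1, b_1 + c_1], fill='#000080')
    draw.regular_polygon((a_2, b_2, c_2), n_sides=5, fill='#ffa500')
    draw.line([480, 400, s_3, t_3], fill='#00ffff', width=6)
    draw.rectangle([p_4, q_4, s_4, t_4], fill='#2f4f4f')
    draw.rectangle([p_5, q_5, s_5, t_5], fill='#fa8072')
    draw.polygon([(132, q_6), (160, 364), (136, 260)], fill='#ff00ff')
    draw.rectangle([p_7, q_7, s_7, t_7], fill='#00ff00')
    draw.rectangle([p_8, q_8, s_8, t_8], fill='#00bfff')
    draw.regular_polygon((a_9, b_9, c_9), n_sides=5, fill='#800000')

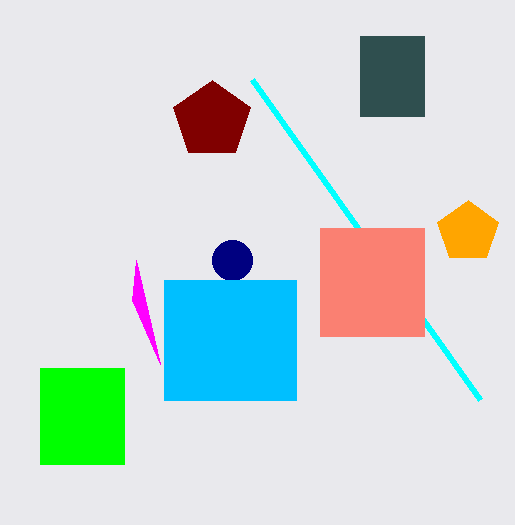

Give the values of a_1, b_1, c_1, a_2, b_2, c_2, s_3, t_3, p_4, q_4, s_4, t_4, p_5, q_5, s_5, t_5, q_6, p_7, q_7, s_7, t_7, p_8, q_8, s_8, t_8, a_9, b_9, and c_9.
a_1 = 232; b_1 = 260; c_1 = 20; a_2 = 468; b_2 = 232; c_2 = 32; s_3 = 252; t_3 = 80; p_4 = 360; q_4 = 36; s_4 = 424; t_4 = 116; p_5 = 320; q_5 = 228; s_5 = 424; t_5 = 336; q_6 = 300; p_7 = 40; q_7 = 368; s_7 = 124; t_7 = 464; p_8 = 164; q_8 = 280; s_8 = 296; t_8 = 400; a_9 = 212; b_9 = 120; c_9 = 40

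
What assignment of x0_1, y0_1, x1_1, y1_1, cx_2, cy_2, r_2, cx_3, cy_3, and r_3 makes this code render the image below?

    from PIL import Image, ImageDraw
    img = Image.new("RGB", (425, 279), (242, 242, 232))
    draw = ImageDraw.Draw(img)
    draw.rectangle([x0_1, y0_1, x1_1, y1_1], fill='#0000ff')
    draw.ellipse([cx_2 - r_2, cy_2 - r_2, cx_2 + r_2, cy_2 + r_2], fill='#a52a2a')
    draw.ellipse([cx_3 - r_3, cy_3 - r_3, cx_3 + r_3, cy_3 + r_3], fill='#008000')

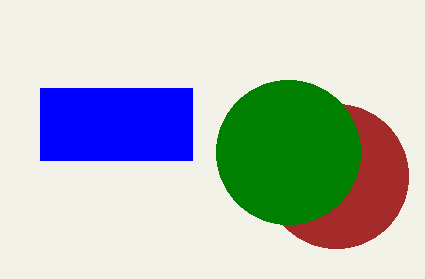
x0_1 = 40; y0_1 = 88; x1_1 = 192; y1_1 = 160; cx_2 = 336; cy_2 = 176; r_2 = 72; cx_3 = 288; cy_3 = 152; r_3 = 72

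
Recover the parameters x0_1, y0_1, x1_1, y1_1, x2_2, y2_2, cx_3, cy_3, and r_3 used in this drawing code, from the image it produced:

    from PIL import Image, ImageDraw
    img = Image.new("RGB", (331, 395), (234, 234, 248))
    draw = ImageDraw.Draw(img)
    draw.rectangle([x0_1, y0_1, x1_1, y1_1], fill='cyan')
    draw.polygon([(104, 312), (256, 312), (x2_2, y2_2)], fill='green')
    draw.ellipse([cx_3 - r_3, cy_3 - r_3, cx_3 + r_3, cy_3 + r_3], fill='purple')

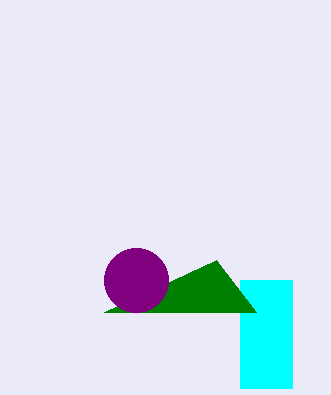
x0_1 = 240; y0_1 = 280; x1_1 = 292; y1_1 = 388; x2_2 = 216; y2_2 = 260; cx_3 = 136; cy_3 = 280; r_3 = 32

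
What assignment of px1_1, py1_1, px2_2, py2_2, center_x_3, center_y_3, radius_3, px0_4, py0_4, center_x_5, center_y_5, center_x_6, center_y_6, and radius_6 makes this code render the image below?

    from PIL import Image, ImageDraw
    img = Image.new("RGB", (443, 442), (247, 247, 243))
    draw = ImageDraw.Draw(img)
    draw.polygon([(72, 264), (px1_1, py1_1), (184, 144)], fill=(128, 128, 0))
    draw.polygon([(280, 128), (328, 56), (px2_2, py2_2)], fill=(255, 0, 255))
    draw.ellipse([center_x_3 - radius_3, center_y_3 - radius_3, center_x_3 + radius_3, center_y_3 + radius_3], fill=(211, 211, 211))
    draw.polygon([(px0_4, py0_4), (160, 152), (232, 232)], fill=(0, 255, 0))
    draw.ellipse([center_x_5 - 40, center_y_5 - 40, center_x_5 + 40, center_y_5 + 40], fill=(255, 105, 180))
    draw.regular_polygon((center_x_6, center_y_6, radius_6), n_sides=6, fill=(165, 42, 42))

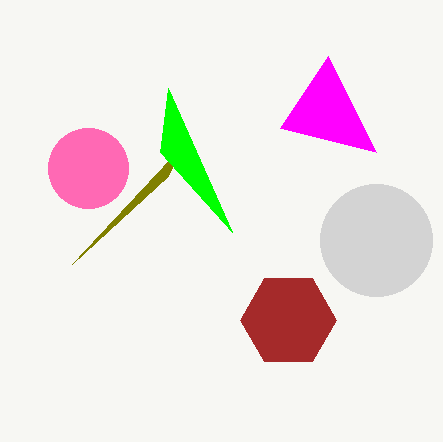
px1_1 = 168
py1_1 = 176
px2_2 = 376
py2_2 = 152
center_x_3 = 376
center_y_3 = 240
radius_3 = 56
px0_4 = 168
py0_4 = 88
center_x_5 = 88
center_y_5 = 168
center_x_6 = 288
center_y_6 = 320
radius_6 = 48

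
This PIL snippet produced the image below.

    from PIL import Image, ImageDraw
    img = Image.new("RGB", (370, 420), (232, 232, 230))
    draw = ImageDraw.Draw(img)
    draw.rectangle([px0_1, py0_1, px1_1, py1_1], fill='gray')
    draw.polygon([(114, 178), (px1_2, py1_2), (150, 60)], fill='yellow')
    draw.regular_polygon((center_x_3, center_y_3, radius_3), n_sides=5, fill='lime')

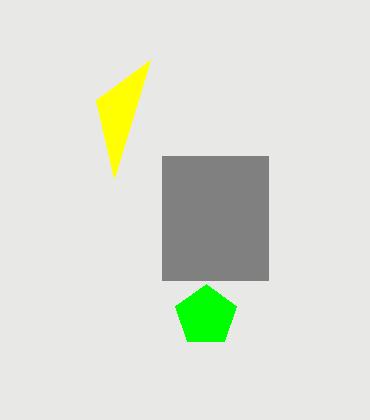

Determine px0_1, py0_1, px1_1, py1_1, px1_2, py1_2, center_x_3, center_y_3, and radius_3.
px0_1 = 162
py0_1 = 156
px1_1 = 268
py1_1 = 280
px1_2 = 96
py1_2 = 100
center_x_3 = 206
center_y_3 = 316
radius_3 = 32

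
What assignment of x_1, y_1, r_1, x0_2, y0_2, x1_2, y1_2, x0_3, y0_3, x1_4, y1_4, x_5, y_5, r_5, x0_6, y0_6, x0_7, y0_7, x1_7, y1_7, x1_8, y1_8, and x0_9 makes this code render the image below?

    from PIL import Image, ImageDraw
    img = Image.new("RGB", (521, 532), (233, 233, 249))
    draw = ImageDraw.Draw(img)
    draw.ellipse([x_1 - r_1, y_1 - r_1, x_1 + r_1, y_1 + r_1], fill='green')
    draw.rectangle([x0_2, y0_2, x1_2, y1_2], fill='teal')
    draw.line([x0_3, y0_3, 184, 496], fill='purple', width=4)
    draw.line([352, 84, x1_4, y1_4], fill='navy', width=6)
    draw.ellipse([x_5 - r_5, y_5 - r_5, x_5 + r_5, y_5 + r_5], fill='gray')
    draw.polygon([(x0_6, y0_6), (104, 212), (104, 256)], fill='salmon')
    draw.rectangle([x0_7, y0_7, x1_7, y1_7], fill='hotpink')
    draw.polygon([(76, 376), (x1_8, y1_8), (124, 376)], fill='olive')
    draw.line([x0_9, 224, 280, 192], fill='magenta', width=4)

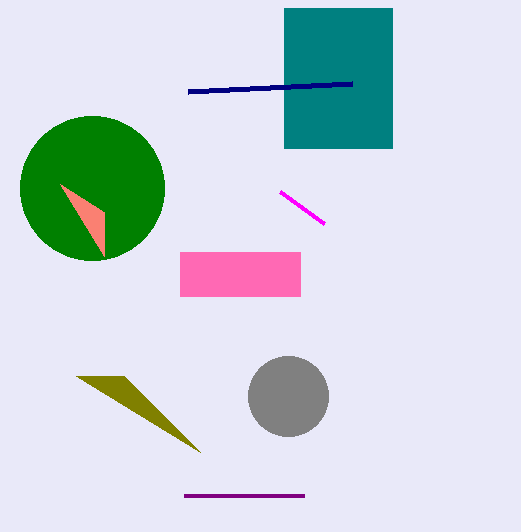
x_1 = 92; y_1 = 188; r_1 = 72; x0_2 = 284; y0_2 = 8; x1_2 = 392; y1_2 = 148; x0_3 = 304; y0_3 = 496; x1_4 = 188; y1_4 = 92; x_5 = 288; y_5 = 396; r_5 = 40; x0_6 = 60; y0_6 = 184; x0_7 = 180; y0_7 = 252; x1_7 = 300; y1_7 = 296; x1_8 = 200; y1_8 = 452; x0_9 = 324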